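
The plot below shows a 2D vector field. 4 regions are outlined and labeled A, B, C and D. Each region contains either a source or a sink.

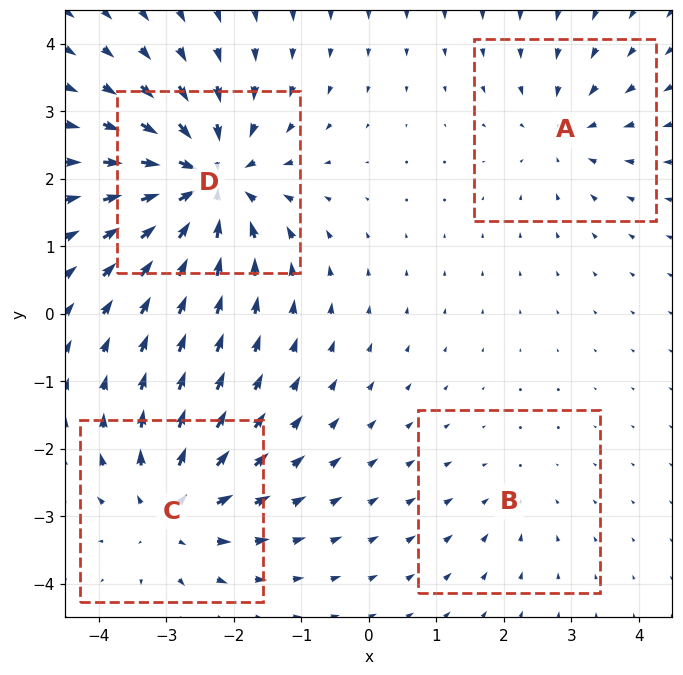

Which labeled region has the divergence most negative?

D

Divergence at each region's feature centre — A: about -4, B: about -2, C: about +5, D: about -8. Region D is most negative.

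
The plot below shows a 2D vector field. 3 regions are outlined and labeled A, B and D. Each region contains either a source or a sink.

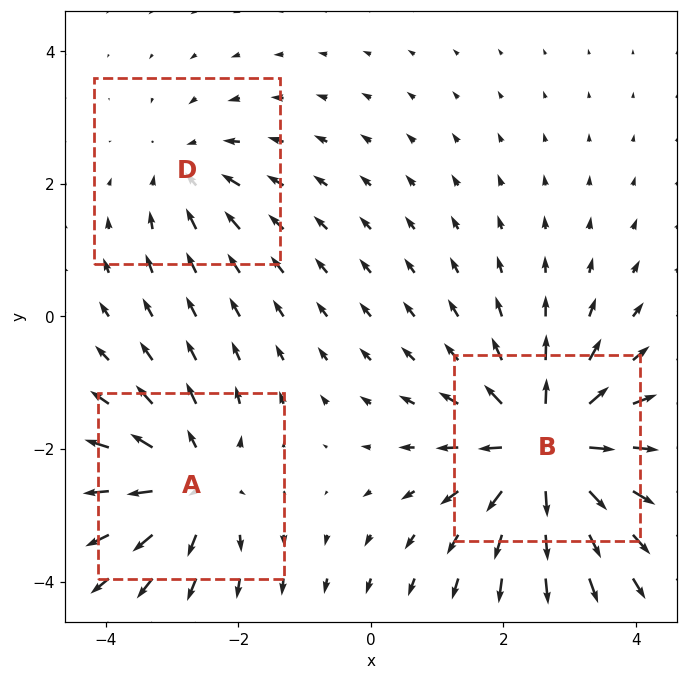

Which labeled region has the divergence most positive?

B

Divergence at each region's feature centre — A: about +3, B: about +5, D: about -2. Region B is most positive.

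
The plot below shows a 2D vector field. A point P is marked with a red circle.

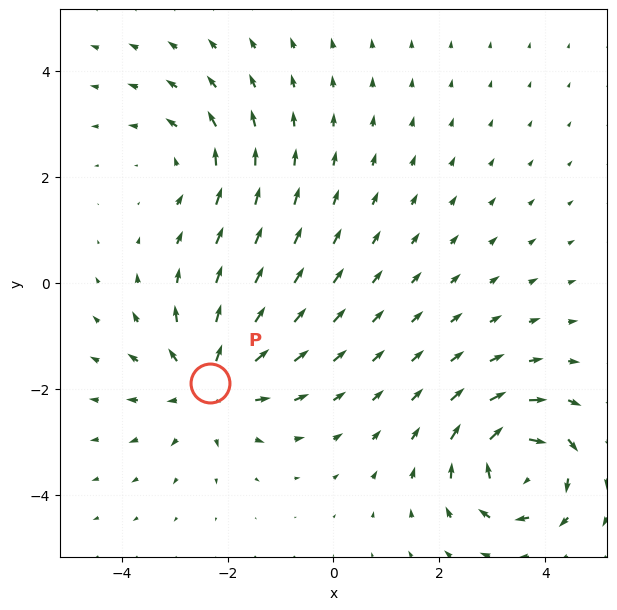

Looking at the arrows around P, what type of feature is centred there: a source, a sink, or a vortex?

At P (-2.3, -1.9) the arrows spread outward. Divergence about +5, curl ≈0 — positive divergence with near-zero curl is a source.

source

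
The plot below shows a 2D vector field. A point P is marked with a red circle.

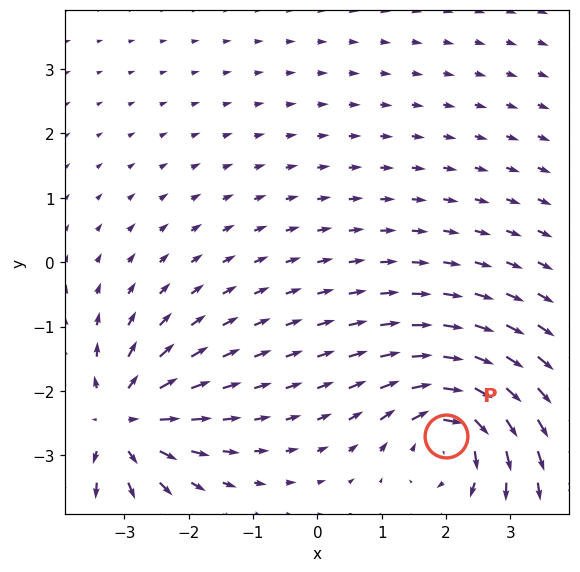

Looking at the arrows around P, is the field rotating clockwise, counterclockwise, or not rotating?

Near P at (2.0, -2.7) the arrows circulate clockwise. The curl (z-component) there is about -6; negative curl means clockwise rotation.

clockwise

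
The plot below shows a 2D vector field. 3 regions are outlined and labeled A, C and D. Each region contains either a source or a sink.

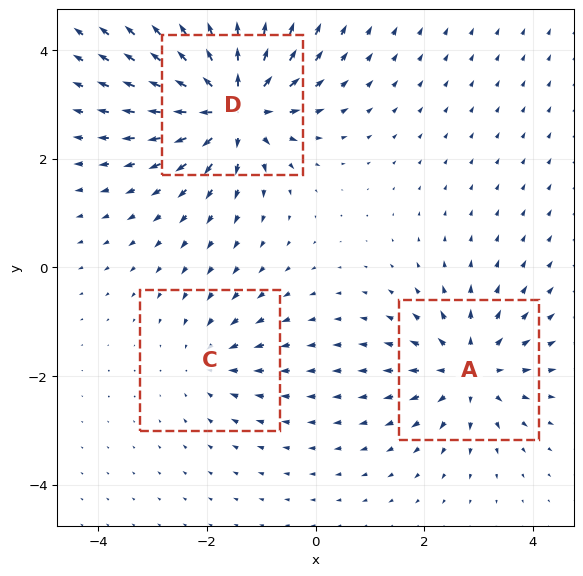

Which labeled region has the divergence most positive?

Divergence at each region's feature centre — A: about +4, C: about -2, D: about +6. Region D is most positive.

D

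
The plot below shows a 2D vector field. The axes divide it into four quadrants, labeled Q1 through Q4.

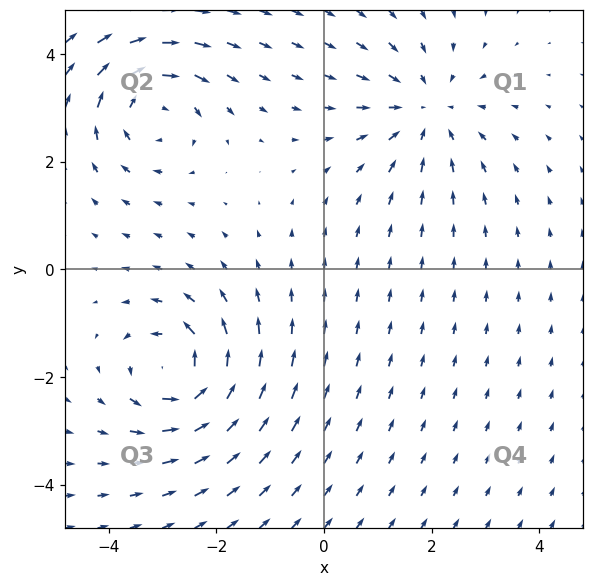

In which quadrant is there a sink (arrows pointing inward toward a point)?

The sink sits at approximately (1.9, 2.9), which lies in quadrant Q1. The divergence there is about -4, negative as expected for a sink.

Q1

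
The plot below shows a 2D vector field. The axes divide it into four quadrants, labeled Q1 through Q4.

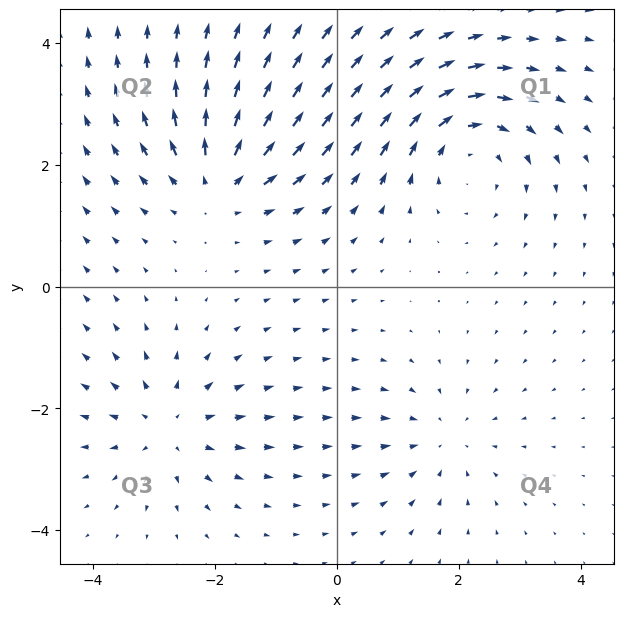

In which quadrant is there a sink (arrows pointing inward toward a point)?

The sink sits at approximately (1.7, -2.5), which lies in quadrant Q4. The divergence there is about -3, negative as expected for a sink.

Q4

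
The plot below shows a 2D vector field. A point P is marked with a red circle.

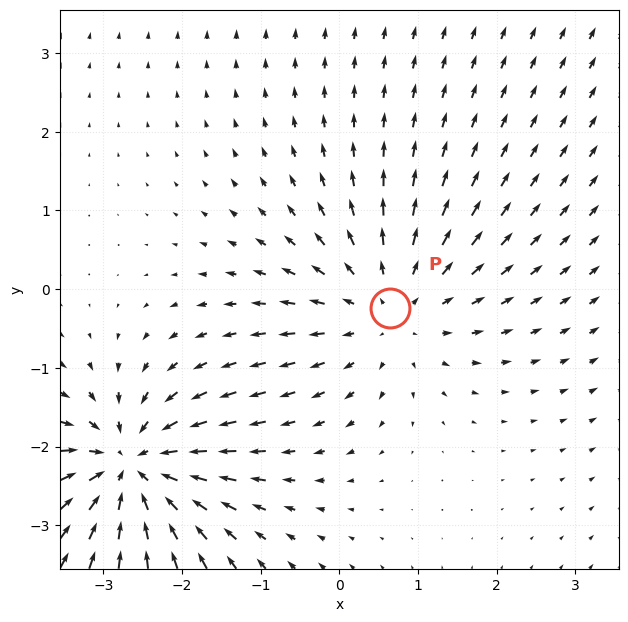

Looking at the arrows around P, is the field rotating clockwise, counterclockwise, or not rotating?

not rotating

Near P at (0.6, -0.2) the arrows show no circulation. The curl there is ≈0.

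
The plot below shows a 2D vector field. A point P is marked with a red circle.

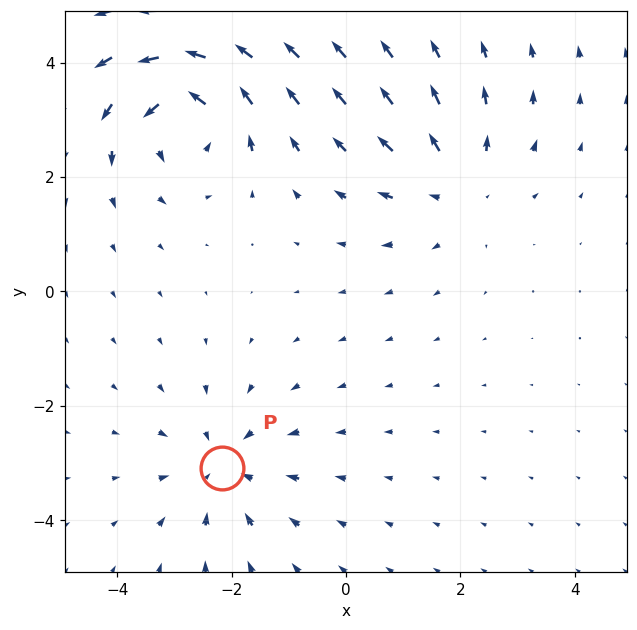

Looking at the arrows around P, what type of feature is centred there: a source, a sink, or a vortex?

At P (-2.2, -3.1) the arrows converge inward. Divergence about -3, curl ≈0 — negative divergence with near-zero curl is a sink.

sink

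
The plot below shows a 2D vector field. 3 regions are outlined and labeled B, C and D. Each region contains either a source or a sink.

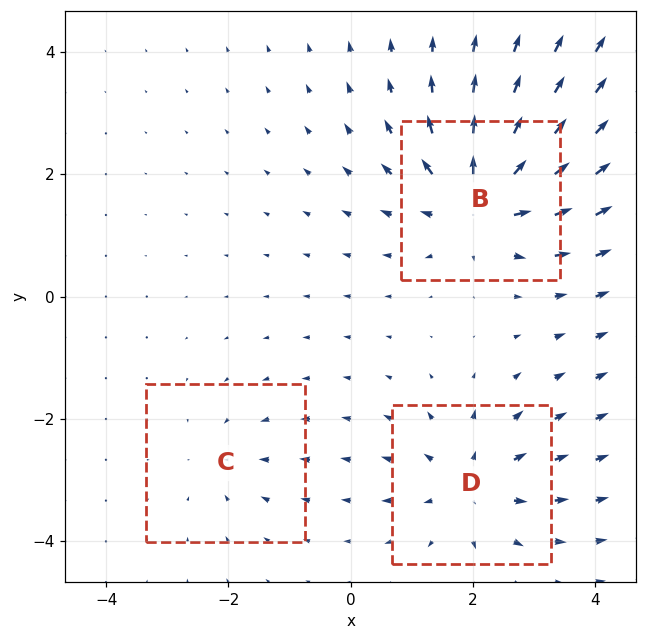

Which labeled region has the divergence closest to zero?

C

Divergence at each region's feature centre — B: about +6, C: about -2, D: about +4. Region C is closest to zero.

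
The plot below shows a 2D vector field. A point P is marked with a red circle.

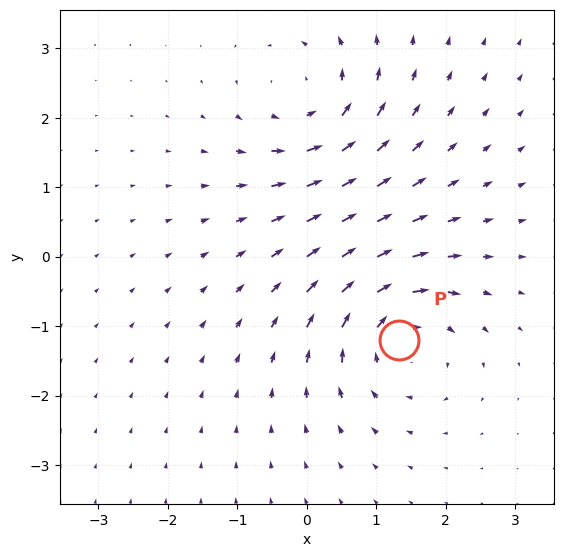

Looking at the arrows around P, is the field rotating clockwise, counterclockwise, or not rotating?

Near P at (1.3, -1.2) the arrows circulate clockwise. The curl (z-component) there is about -4; negative curl means clockwise rotation.

clockwise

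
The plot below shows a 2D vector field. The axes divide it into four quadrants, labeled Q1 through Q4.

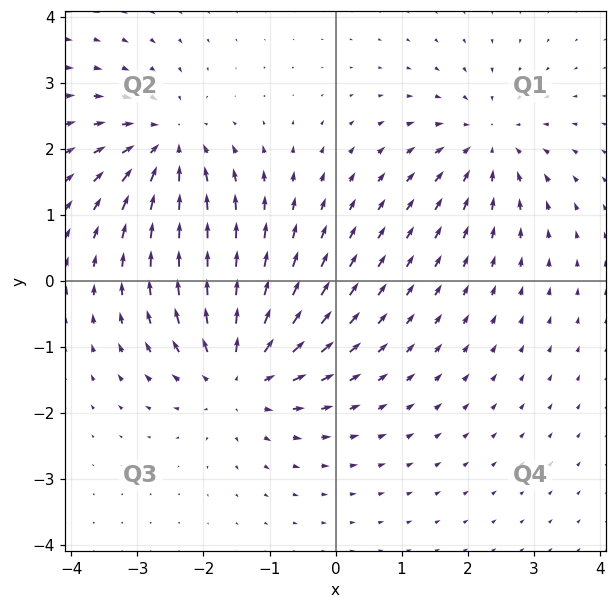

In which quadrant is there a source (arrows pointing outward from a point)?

The source sits at approximately (-1.5, -1.4), which lies in quadrant Q3. The divergence there is about +5, positive as expected for a source.

Q3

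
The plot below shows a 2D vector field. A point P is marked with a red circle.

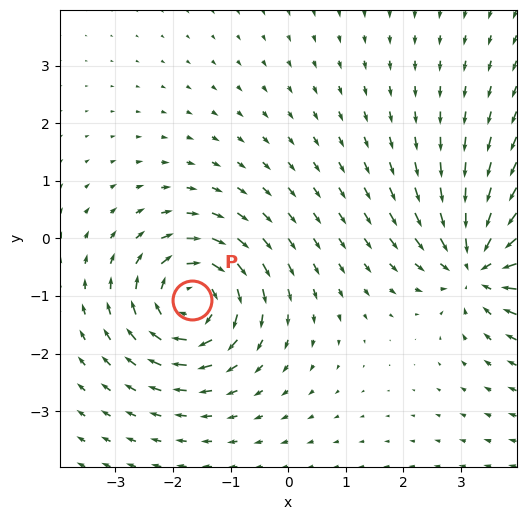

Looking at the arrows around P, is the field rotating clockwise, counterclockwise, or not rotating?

clockwise

Near P at (-1.7, -1.1) the arrows circulate clockwise. The curl (z-component) there is about -5; negative curl means clockwise rotation.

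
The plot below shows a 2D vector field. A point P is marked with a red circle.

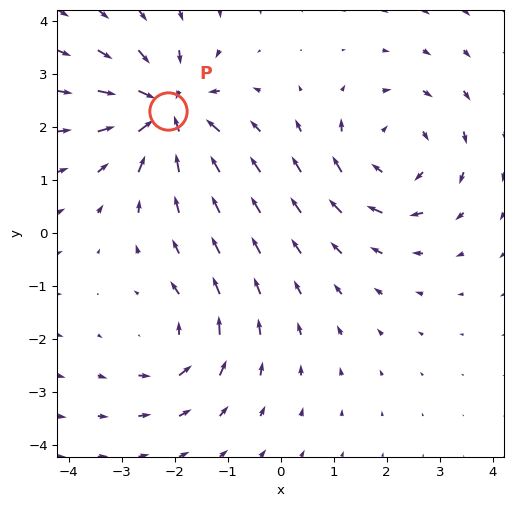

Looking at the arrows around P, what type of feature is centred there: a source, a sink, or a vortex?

sink

At P (-2.1, 2.3) the arrows converge inward. Divergence about -6, curl ≈0 — negative divergence with near-zero curl is a sink.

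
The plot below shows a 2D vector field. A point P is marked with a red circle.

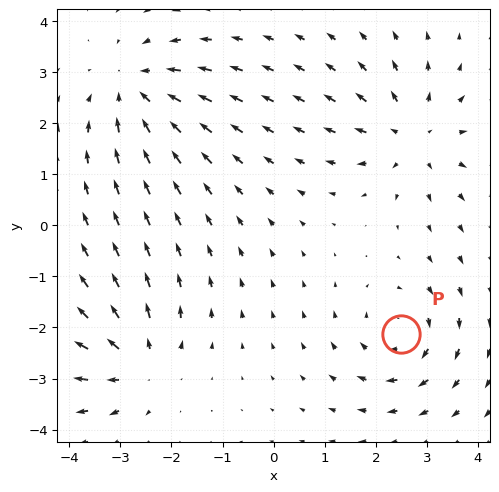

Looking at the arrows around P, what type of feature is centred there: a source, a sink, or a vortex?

At P (2.5, -2.1) the arrows circulate clockwise. Divergence ≈0, curl about -5 — near-zero divergence with nonzero curl is a vortex.

vortex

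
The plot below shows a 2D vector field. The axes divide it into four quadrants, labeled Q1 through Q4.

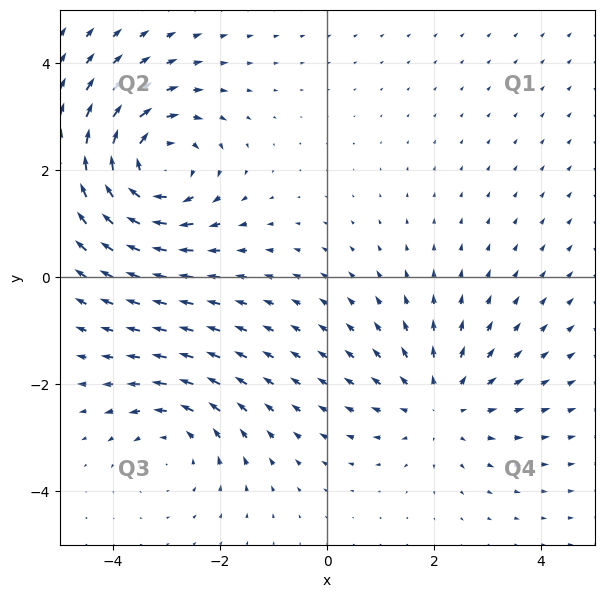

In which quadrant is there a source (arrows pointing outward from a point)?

The source sits at approximately (2.1, -2.4), which lies in quadrant Q4. The divergence there is about +3, positive as expected for a source.

Q4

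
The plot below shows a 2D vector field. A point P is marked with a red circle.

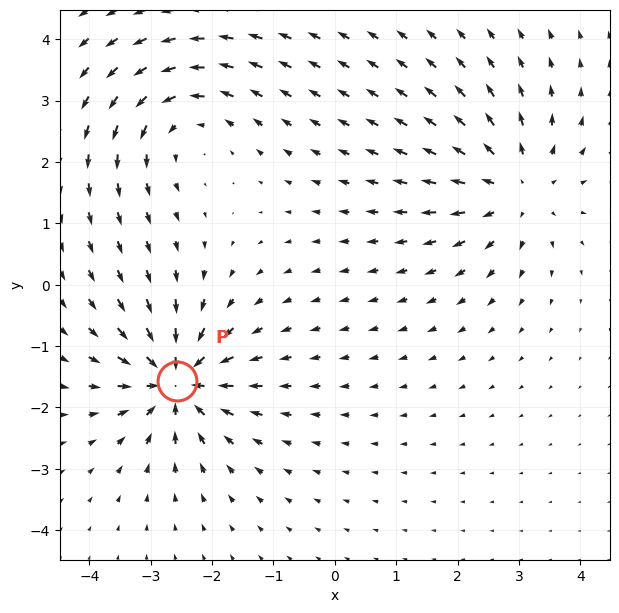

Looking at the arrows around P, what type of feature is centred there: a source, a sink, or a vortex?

At P (-2.6, -1.6) the arrows converge inward. Divergence about -7, curl ≈0 — negative divergence with near-zero curl is a sink.

sink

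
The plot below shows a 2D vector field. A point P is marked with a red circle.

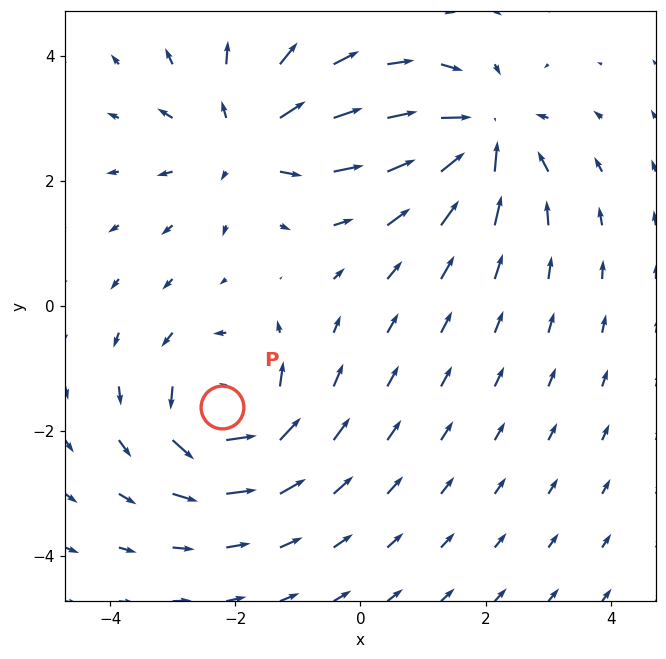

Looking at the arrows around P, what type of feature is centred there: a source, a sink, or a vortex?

vortex

At P (-2.2, -1.6) the arrows circulate counterclockwise. Divergence ≈0, curl about +7 — near-zero divergence with nonzero curl is a vortex.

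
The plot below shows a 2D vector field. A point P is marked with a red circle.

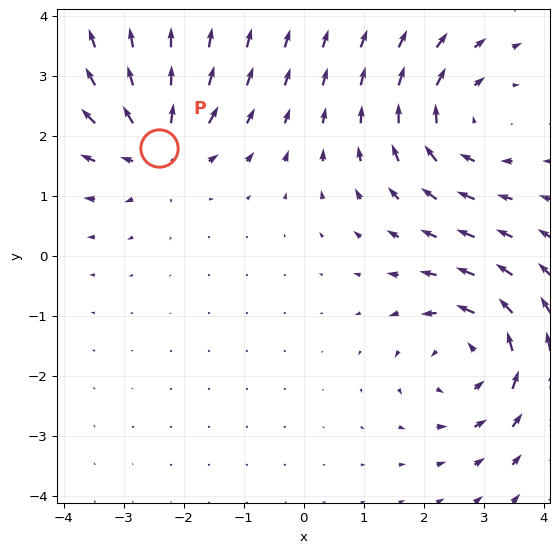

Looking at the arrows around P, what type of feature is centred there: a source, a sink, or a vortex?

At P (-2.4, 1.8) the arrows spread outward. Divergence about +3, curl ≈0 — positive divergence with near-zero curl is a source.

source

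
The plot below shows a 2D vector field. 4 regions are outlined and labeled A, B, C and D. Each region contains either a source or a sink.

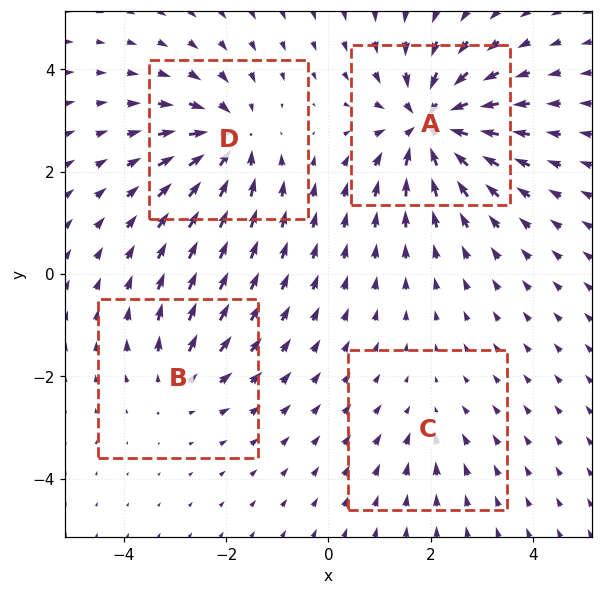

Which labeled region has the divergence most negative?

A

Divergence at each region's feature centre — A: about -8, B: about +4, C: about -2, D: about -6. Region A is most negative.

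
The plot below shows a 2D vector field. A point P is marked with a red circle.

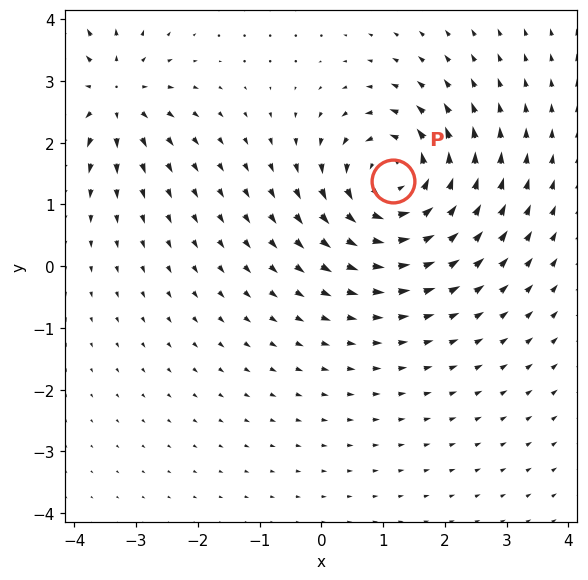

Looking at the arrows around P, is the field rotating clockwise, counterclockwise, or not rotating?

Near P at (1.2, 1.4) the arrows circulate counterclockwise. The curl (z-component) there is about +5; positive curl means counterclockwise rotation.

counterclockwise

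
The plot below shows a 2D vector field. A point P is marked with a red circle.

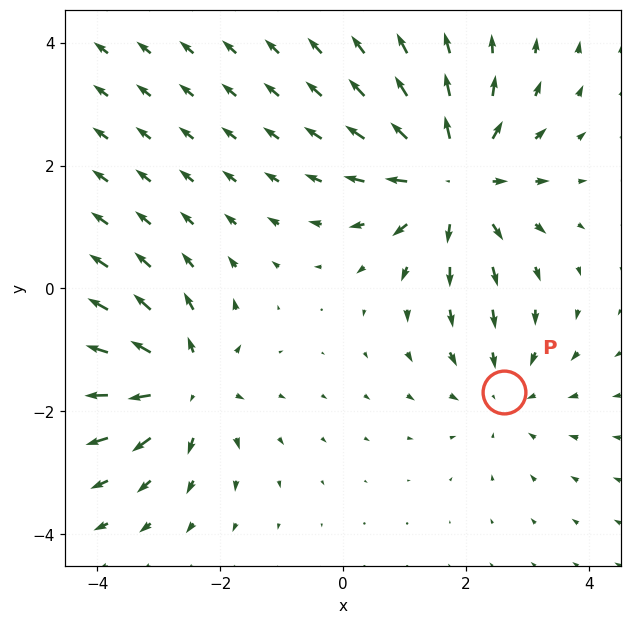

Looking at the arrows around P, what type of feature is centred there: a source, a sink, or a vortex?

At P (2.6, -1.7) the arrows converge inward. Divergence about -2, curl ≈0 — negative divergence with near-zero curl is a sink.

sink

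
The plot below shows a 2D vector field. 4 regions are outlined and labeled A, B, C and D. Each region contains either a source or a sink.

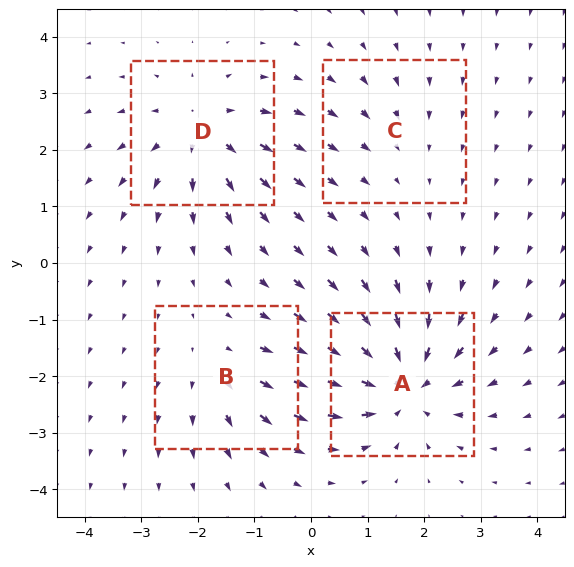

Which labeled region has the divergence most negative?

Divergence at each region's feature centre — A: about -7, B: about +3, C: about -2, D: about +5. Region A is most negative.

A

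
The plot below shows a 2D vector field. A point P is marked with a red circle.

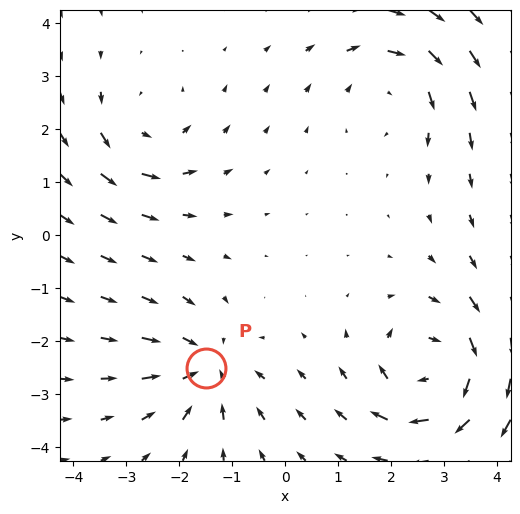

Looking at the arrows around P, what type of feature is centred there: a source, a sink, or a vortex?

At P (-1.5, -2.5) the arrows converge inward. Divergence about -4, curl ≈0 — negative divergence with near-zero curl is a sink.

sink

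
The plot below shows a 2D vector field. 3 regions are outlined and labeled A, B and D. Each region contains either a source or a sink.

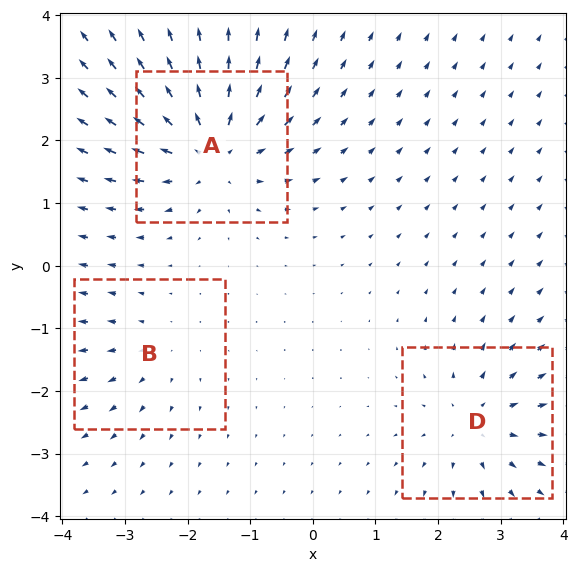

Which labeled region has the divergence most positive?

A

Divergence at each region's feature centre — A: about +5, B: about +2, D: about +3. Region A is most positive.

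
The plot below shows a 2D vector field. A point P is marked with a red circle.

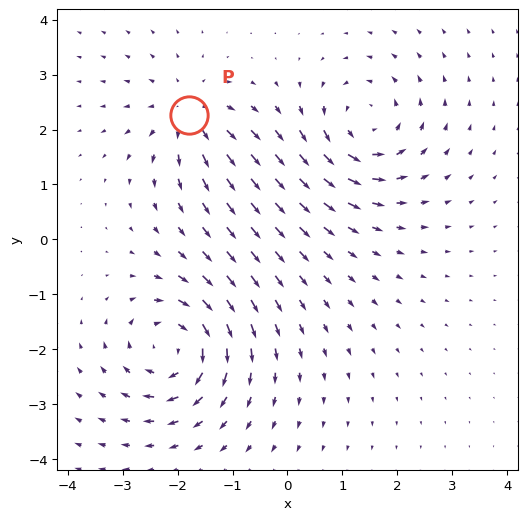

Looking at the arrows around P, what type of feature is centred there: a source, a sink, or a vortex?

At P (-1.8, 2.3) the arrows spread outward. Divergence about +4, curl ≈0 — positive divergence with near-zero curl is a source.

source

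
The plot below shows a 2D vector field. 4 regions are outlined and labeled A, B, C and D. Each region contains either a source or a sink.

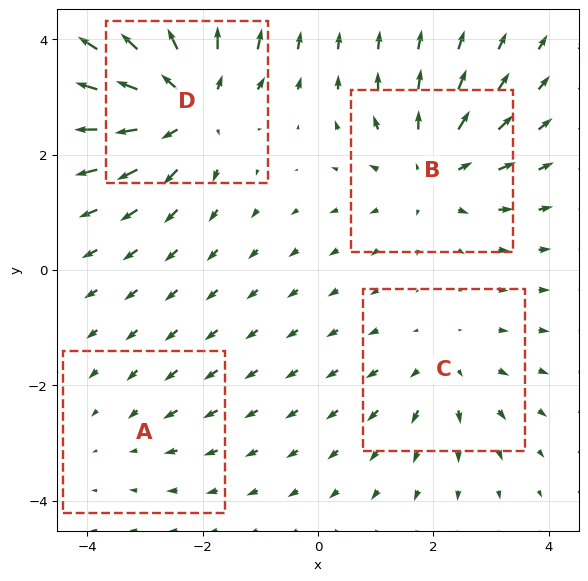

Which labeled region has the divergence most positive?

Divergence at each region's feature centre — A: about -2, B: about +5, C: about +3, D: about +7. Region D is most positive.

D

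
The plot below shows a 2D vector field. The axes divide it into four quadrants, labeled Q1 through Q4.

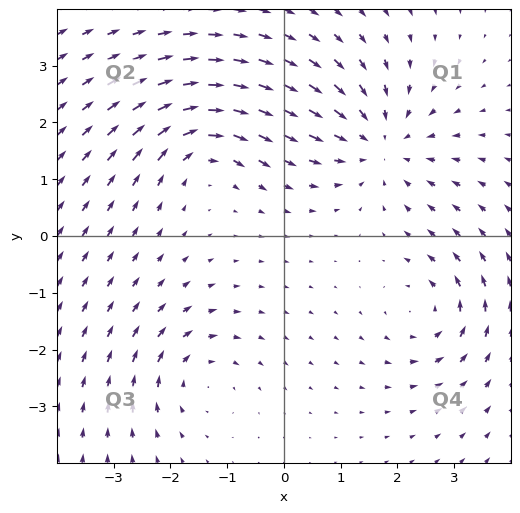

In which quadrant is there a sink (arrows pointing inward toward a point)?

The sink sits at approximately (1.7, 1.6), which lies in quadrant Q1. The divergence there is about -4, negative as expected for a sink.

Q1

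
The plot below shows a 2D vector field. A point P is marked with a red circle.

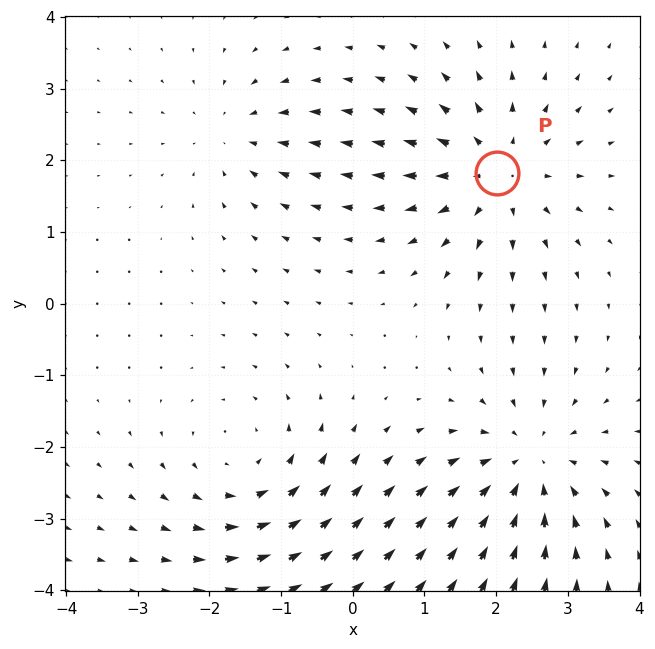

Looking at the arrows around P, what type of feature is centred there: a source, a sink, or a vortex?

At P (2.0, 1.8) the arrows spread outward. Divergence about +5, curl ≈0 — positive divergence with near-zero curl is a source.

source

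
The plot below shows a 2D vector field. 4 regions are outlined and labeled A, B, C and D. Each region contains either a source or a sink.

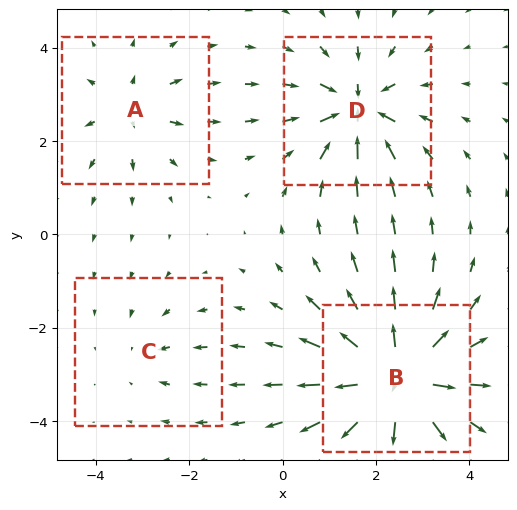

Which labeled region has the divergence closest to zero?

Divergence at each region's feature centre — A: about +4, B: about +9, C: about -2, D: about -6. Region C is closest to zero.

C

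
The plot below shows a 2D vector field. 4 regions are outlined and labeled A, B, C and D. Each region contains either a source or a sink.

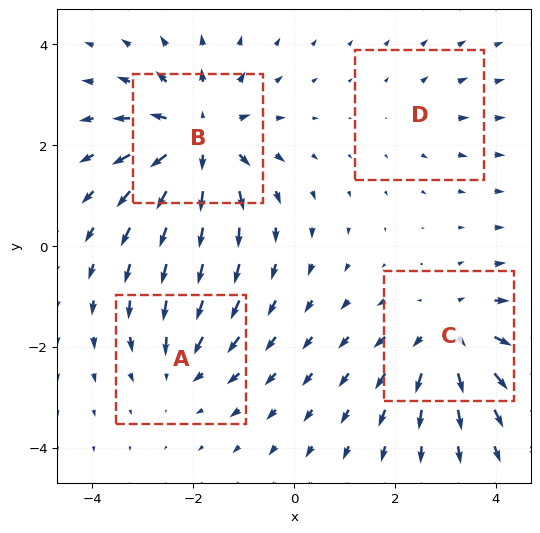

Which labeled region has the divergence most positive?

Divergence at each region's feature centre — A: about -3, B: about +6, C: about +5, D: about +2. Region B is most positive.

B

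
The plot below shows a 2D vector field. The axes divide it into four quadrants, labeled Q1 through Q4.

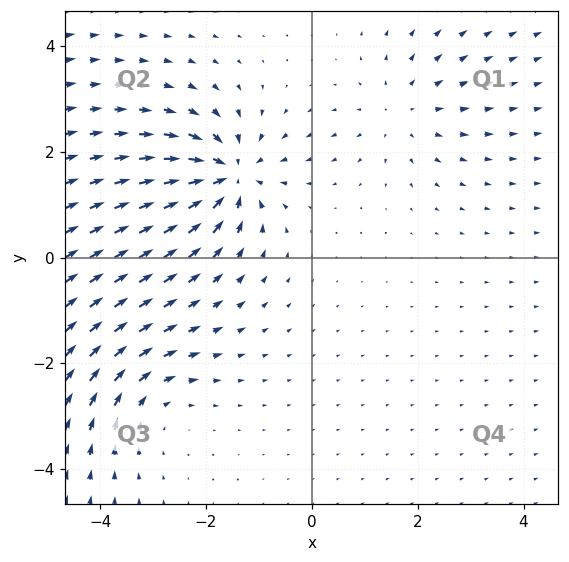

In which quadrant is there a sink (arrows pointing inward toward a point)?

Q2

The sink sits at approximately (-1.6, 1.5), which lies in quadrant Q2. The divergence there is about -5, negative as expected for a sink.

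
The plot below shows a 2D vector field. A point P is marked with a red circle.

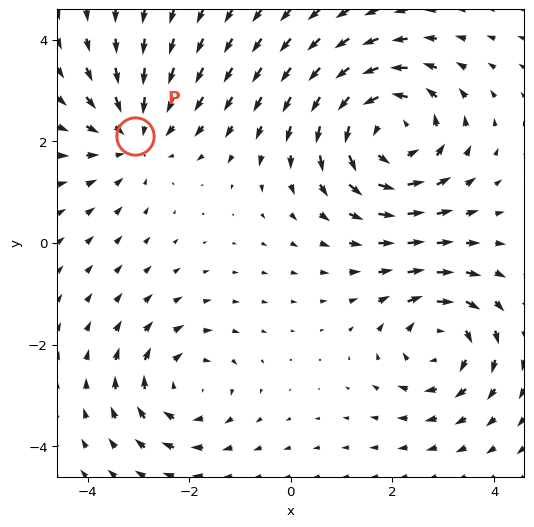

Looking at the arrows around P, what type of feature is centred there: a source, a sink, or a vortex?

At P (-3.1, 2.1) the arrows converge inward. Divergence about -3, curl ≈0 — negative divergence with near-zero curl is a sink.

sink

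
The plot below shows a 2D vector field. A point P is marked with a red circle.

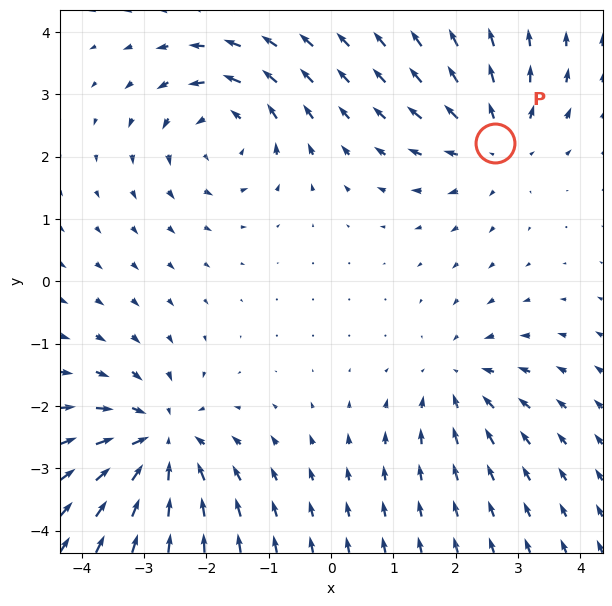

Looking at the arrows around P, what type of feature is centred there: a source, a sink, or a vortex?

source

At P (2.6, 2.2) the arrows spread outward. Divergence about +3, curl ≈0 — positive divergence with near-zero curl is a source.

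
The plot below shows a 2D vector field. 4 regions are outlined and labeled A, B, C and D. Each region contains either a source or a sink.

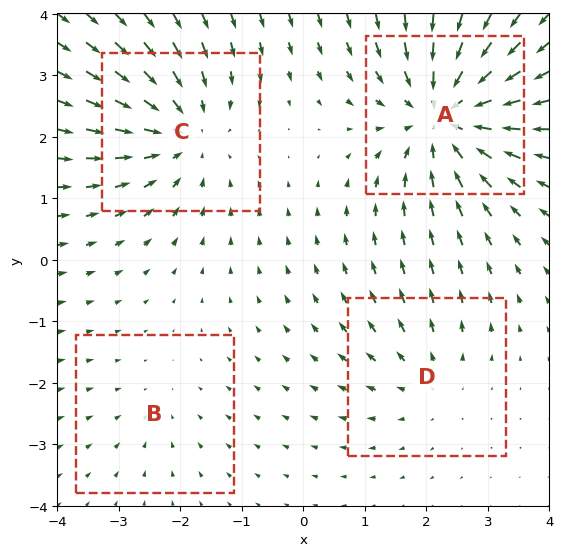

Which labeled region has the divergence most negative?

A

Divergence at each region's feature centre — A: about -7, B: about -2, C: about -5, D: about +3. Region A is most negative.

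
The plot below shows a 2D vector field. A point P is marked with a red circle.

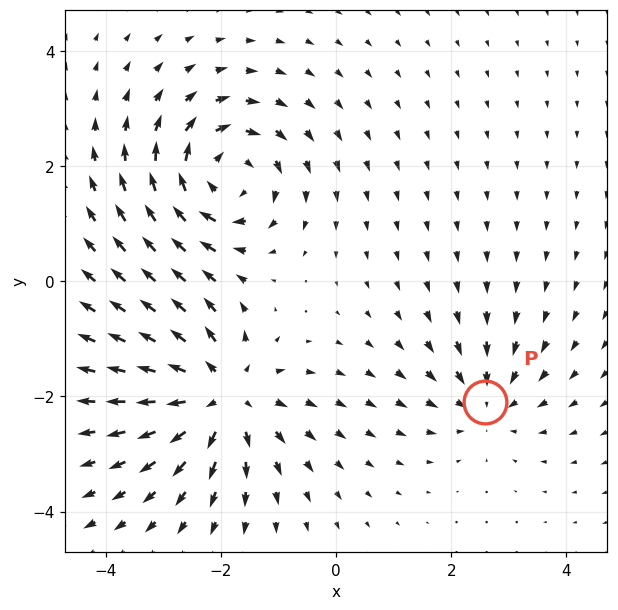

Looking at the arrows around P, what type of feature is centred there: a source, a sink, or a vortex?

sink

At P (2.6, -2.1) the arrows converge inward. Divergence about -3, curl ≈0 — negative divergence with near-zero curl is a sink.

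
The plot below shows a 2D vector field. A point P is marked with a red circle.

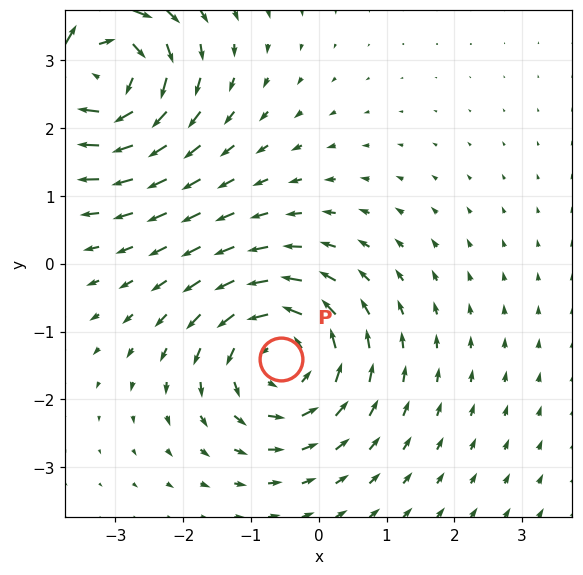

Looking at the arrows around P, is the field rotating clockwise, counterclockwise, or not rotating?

counterclockwise

Near P at (-0.6, -1.4) the arrows circulate counterclockwise. The curl (z-component) there is about +5; positive curl means counterclockwise rotation.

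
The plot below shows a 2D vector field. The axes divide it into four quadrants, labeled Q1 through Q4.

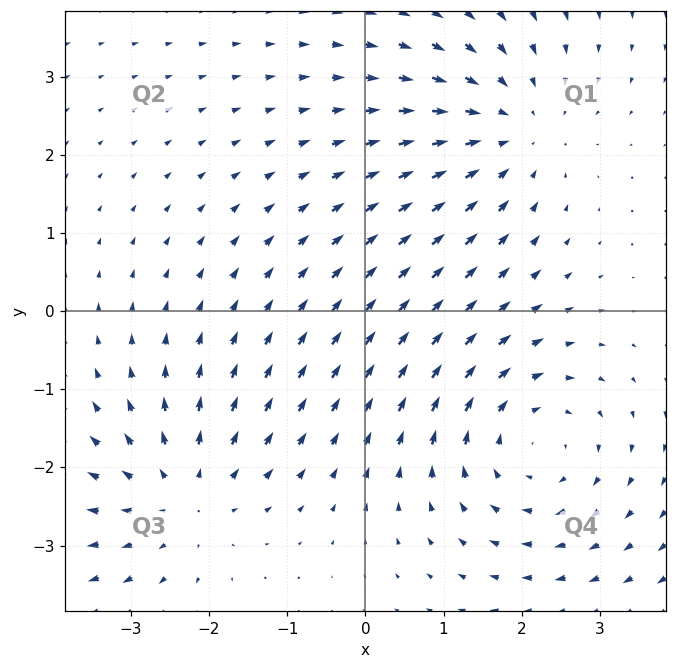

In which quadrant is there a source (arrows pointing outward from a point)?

The source sits at approximately (-2.3, -2.4), which lies in quadrant Q3. The divergence there is about +3, positive as expected for a source.

Q3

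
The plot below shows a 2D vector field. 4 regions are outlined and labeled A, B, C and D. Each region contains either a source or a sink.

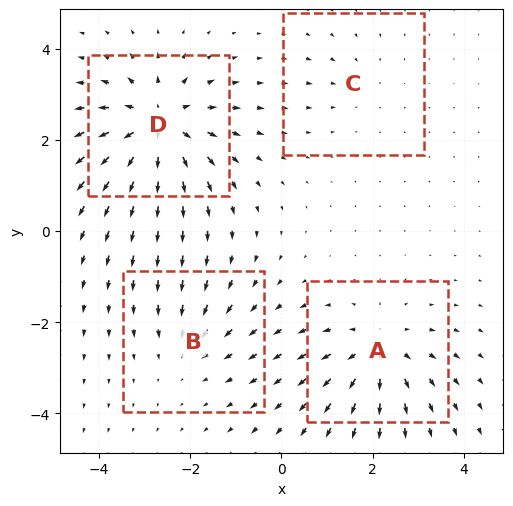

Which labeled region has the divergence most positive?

D

Divergence at each region's feature centre — A: about +5, B: about -3, C: about -2, D: about +7. Region D is most positive.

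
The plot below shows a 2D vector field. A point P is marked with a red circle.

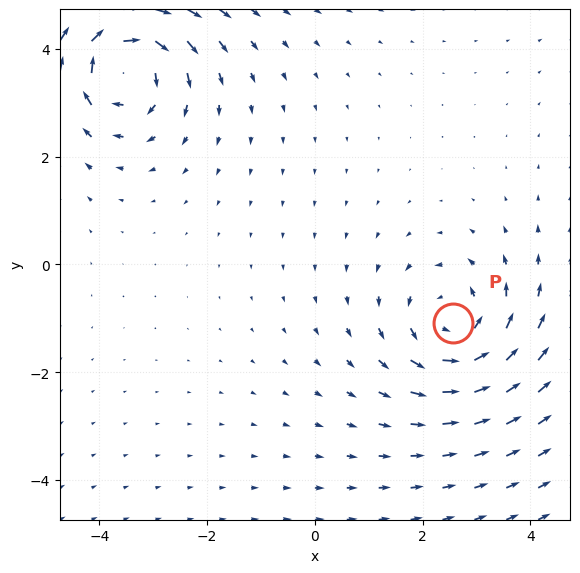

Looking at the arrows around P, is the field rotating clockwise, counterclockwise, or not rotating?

counterclockwise

Near P at (2.6, -1.1) the arrows circulate counterclockwise. The curl (z-component) there is about +3; positive curl means counterclockwise rotation.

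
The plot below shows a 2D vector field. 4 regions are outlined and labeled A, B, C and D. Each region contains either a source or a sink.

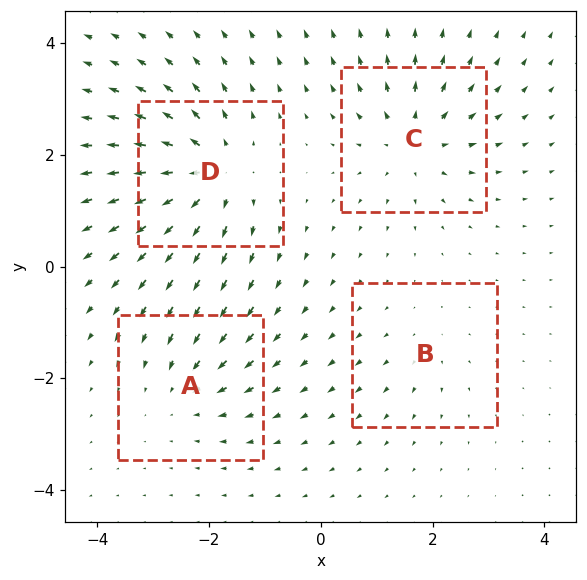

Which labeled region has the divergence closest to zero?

B

Divergence at each region's feature centre — A: about -4, B: about +2, C: about +5, D: about +7. Region B is closest to zero.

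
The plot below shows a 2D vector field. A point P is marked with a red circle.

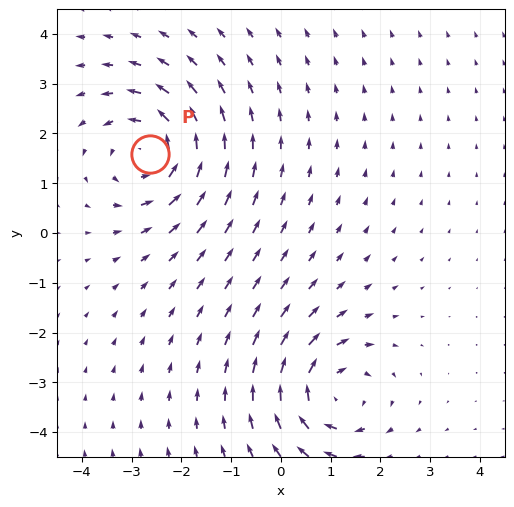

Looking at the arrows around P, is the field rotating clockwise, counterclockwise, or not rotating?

counterclockwise

Near P at (-2.6, 1.6) the arrows circulate counterclockwise. The curl (z-component) there is about +4; positive curl means counterclockwise rotation.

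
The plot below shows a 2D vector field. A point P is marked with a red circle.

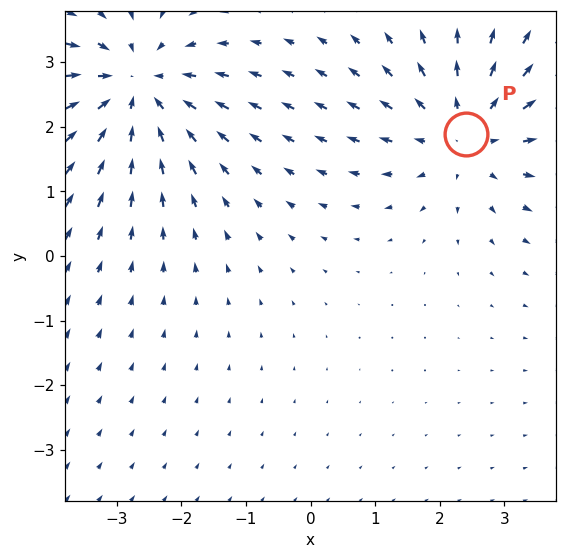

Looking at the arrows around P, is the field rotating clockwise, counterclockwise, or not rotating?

not rotating

Near P at (2.4, 1.9) the arrows show no circulation. The curl there is ≈0.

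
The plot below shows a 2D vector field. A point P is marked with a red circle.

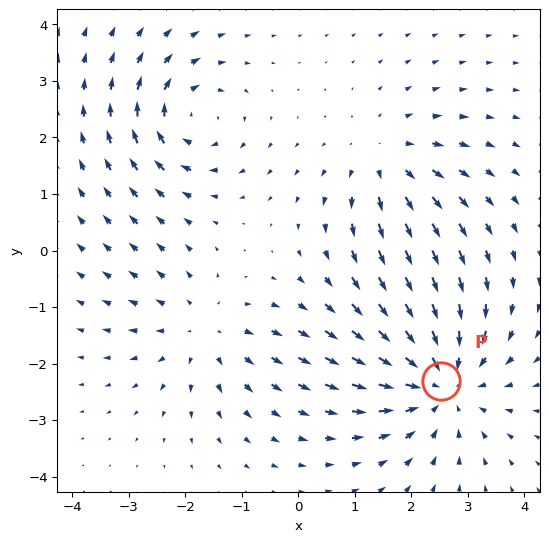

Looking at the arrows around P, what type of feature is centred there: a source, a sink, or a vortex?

At P (2.5, -2.3) the arrows converge inward. Divergence about -4, curl ≈0 — negative divergence with near-zero curl is a sink.

sink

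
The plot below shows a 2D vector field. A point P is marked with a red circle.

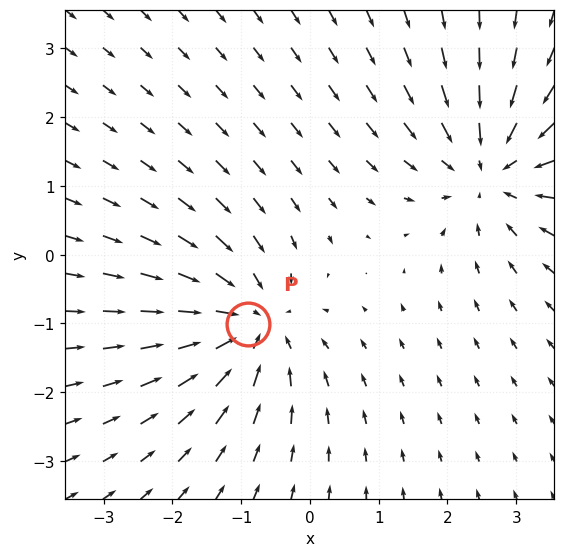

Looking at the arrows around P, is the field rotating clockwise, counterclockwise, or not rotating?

Near P at (-0.9, -1.0) the arrows show no circulation. The curl there is ≈0.

not rotating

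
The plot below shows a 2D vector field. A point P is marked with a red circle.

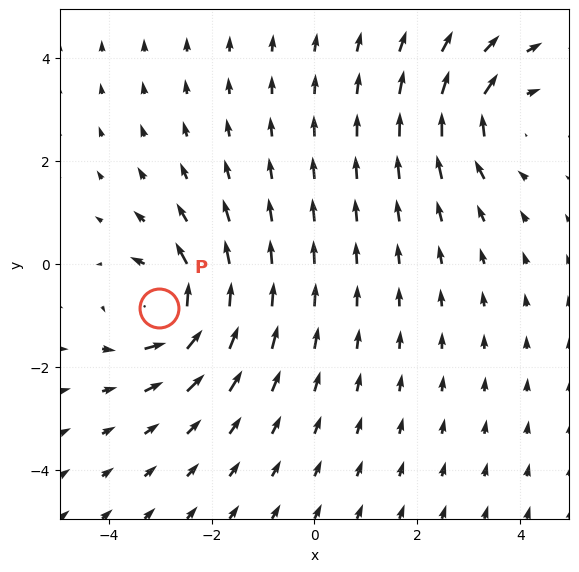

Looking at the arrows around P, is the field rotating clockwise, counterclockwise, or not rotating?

Near P at (-3.0, -0.9) the arrows circulate counterclockwise. The curl (z-component) there is about +5; positive curl means counterclockwise rotation.

counterclockwise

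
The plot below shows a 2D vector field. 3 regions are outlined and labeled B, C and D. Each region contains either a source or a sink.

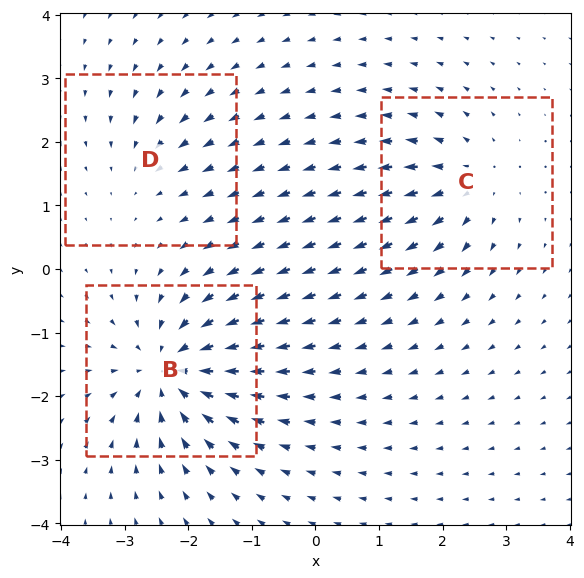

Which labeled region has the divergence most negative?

B

Divergence at each region's feature centre — B: about -6, C: about +4, D: about -2. Region B is most negative.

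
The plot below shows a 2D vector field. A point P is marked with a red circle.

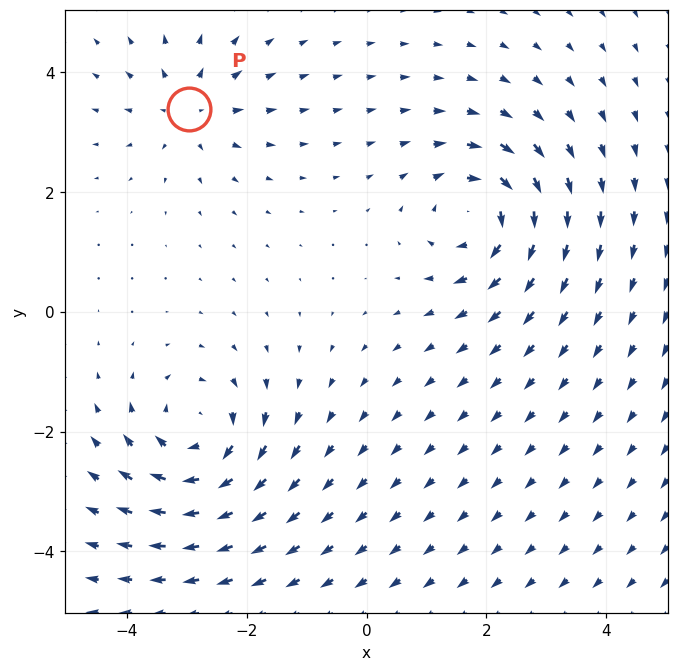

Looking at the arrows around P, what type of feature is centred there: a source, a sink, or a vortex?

source

At P (-3.0, 3.4) the arrows spread outward. Divergence about +4, curl ≈0 — positive divergence with near-zero curl is a source.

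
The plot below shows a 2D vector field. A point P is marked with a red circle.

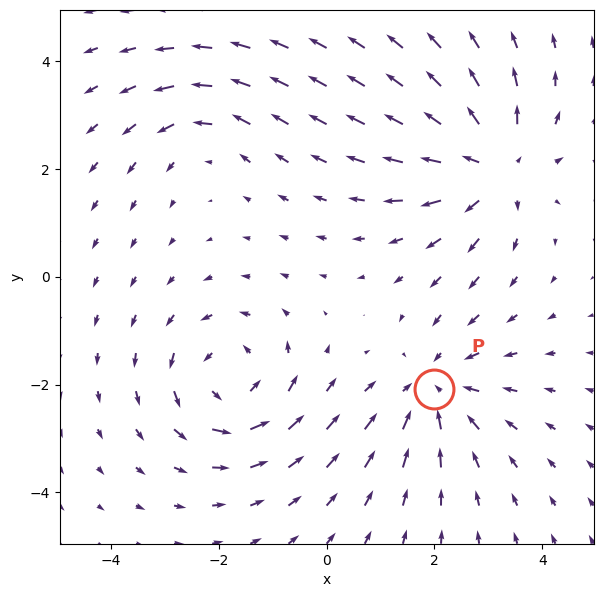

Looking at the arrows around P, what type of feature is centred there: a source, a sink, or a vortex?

sink

At P (2.0, -2.1) the arrows converge inward. Divergence about -4, curl ≈0 — negative divergence with near-zero curl is a sink.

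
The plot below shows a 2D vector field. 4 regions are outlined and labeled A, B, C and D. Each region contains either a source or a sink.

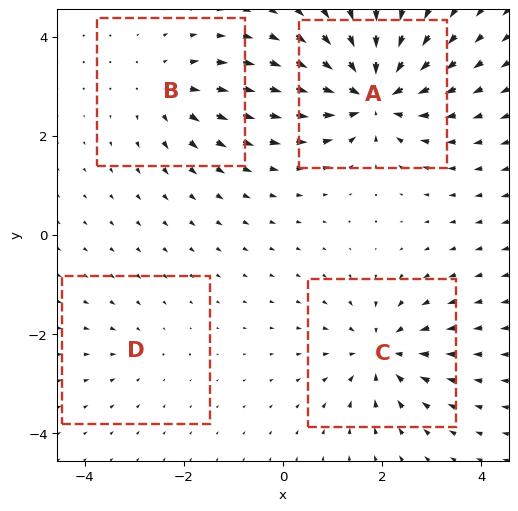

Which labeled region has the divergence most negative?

Divergence at each region's feature centre — A: about -8, B: about +4, C: about -5, D: about -2. Region A is most negative.

A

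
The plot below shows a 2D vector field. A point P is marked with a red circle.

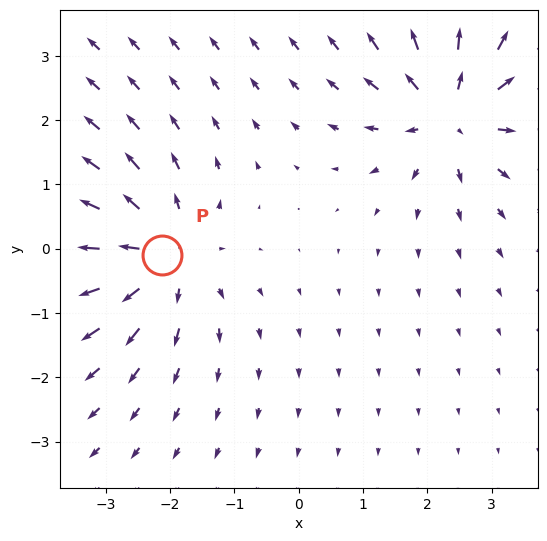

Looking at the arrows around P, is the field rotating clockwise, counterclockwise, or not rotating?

Near P at (-2.1, -0.1) the arrows show no circulation. The curl there is ≈0.

not rotating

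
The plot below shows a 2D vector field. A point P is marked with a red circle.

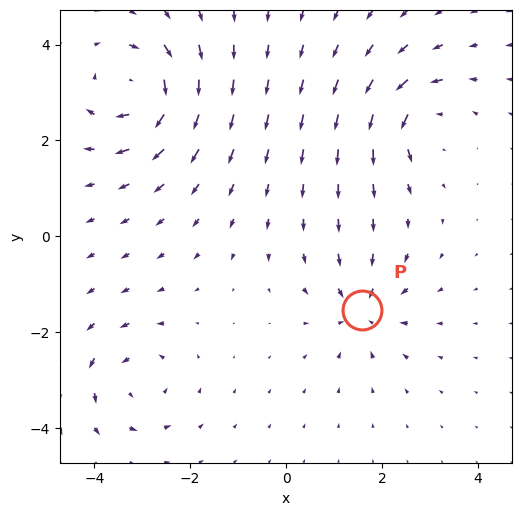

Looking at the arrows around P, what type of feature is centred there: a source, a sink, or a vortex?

At P (1.6, -1.5) the arrows converge inward. Divergence about -5, curl ≈0 — negative divergence with near-zero curl is a sink.

sink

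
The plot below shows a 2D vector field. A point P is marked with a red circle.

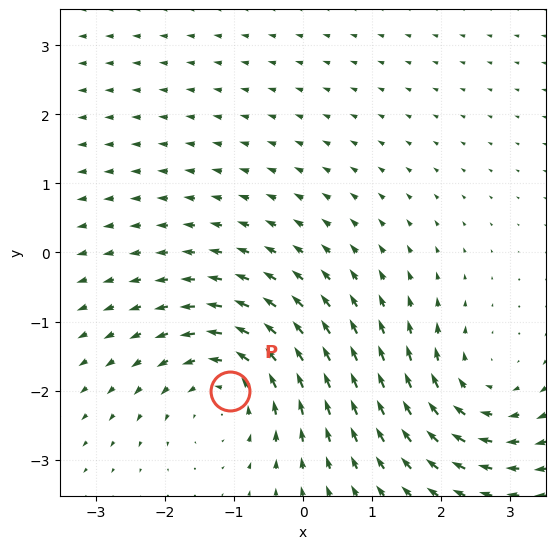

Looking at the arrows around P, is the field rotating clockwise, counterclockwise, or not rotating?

counterclockwise

Near P at (-1.1, -2.0) the arrows circulate counterclockwise. The curl (z-component) there is about +3; positive curl means counterclockwise rotation.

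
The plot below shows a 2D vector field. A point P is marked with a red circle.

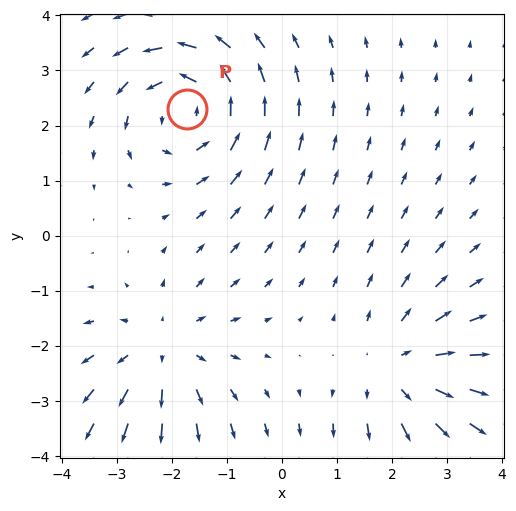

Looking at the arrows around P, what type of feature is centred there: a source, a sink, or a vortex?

At P (-1.7, 2.3) the arrows circulate counterclockwise. Divergence ≈0, curl about +5 — near-zero divergence with nonzero curl is a vortex.

vortex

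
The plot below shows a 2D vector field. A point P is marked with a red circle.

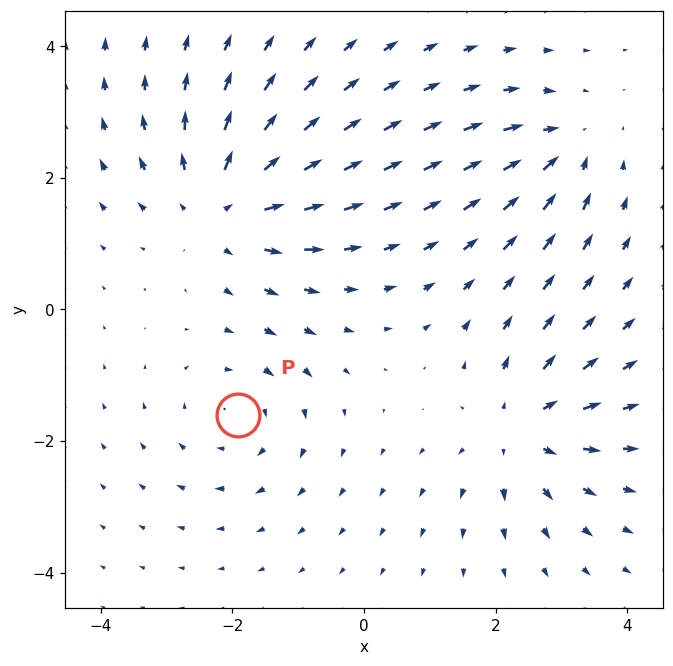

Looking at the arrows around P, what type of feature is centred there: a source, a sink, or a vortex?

At P (-1.9, -1.6) the arrows circulate clockwise. Divergence ≈0, curl about -3 — near-zero divergence with nonzero curl is a vortex.

vortex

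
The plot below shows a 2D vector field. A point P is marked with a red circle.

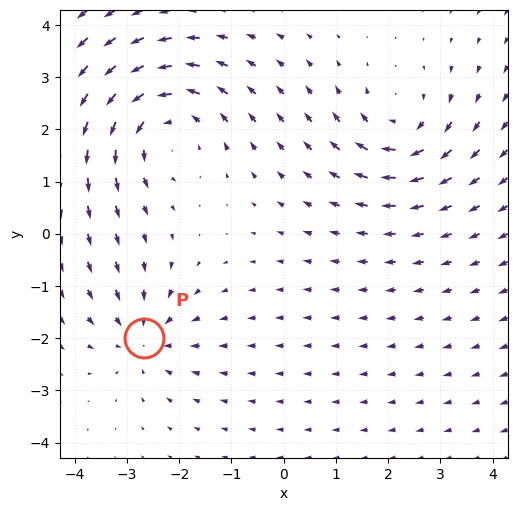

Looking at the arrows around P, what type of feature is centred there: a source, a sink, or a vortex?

At P (-2.7, -2.0) the arrows converge inward. Divergence about -3, curl ≈0 — negative divergence with near-zero curl is a sink.

sink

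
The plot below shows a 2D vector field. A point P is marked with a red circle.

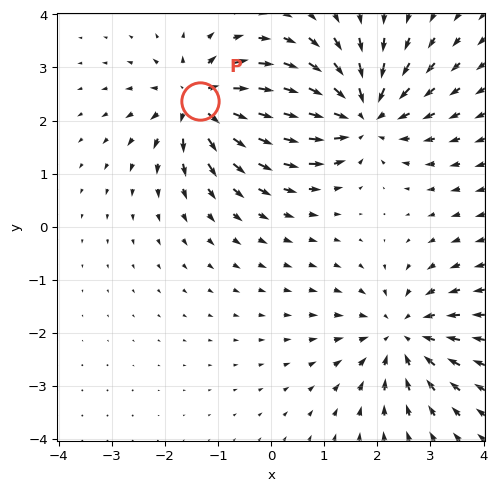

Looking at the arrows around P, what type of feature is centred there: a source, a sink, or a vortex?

At P (-1.3, 2.4) the arrows spread outward. Divergence about +6, curl ≈0 — positive divergence with near-zero curl is a source.

source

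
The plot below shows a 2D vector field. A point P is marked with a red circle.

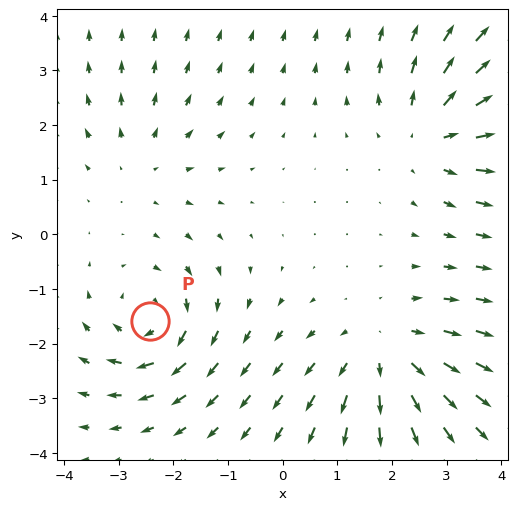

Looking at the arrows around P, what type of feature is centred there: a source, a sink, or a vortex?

At P (-2.4, -1.6) the arrows circulate clockwise. Divergence ≈0, curl about -5 — near-zero divergence with nonzero curl is a vortex.

vortex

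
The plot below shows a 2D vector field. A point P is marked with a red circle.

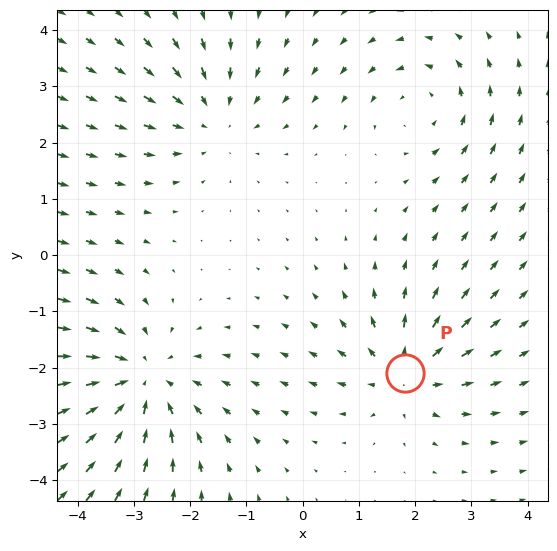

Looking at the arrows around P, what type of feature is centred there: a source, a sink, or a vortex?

At P (1.8, -2.1) the arrows spread outward. Divergence about +4, curl ≈0 — positive divergence with near-zero curl is a source.

source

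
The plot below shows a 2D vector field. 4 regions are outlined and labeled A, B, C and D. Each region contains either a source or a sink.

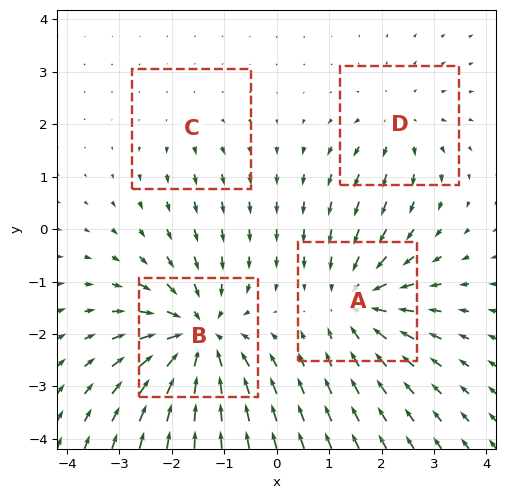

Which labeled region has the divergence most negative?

Divergence at each region's feature centre — A: about -5, B: about -7, C: about +2, D: about +3. Region B is most negative.

B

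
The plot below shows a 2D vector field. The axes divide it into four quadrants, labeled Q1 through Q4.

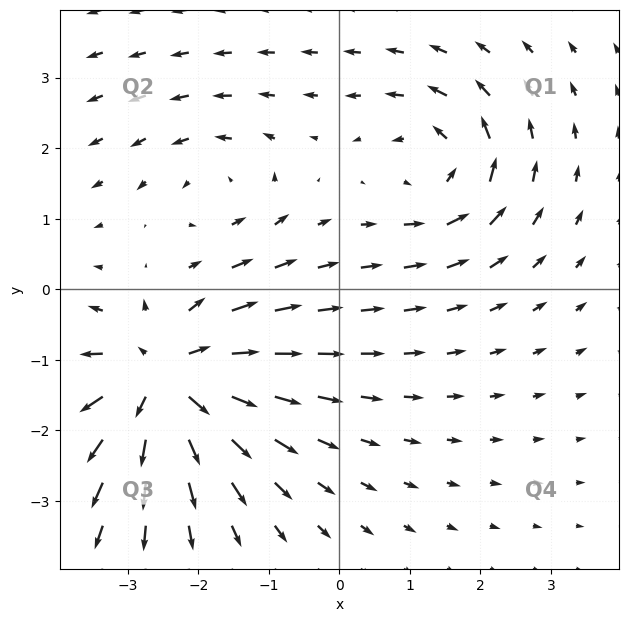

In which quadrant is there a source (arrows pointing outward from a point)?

Q3

The source sits at approximately (-2.5, -1.3), which lies in quadrant Q3. The divergence there is about +6, positive as expected for a source.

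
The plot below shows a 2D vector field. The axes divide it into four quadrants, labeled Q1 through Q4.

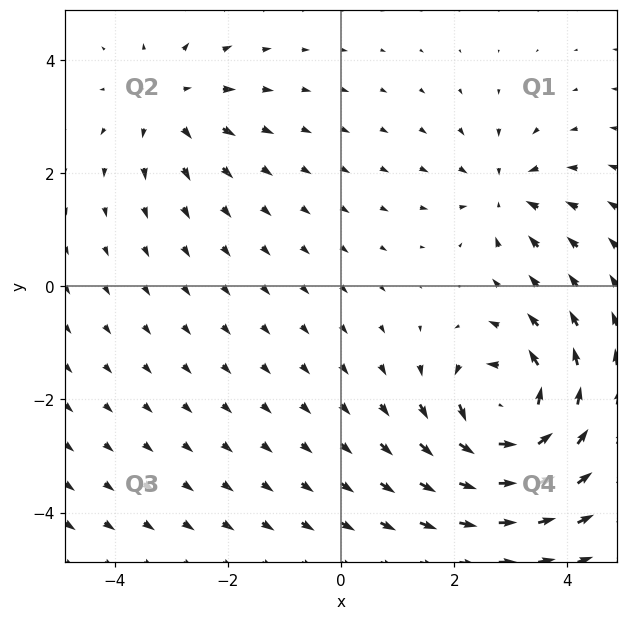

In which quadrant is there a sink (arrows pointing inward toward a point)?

Q1

The sink sits at approximately (2.9, 1.6), which lies in quadrant Q1. The divergence there is about -3, negative as expected for a sink.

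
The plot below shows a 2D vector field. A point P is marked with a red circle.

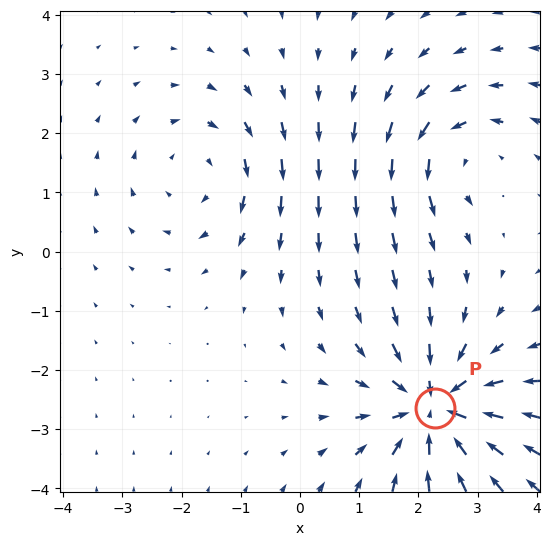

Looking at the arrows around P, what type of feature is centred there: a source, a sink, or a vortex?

sink

At P (2.3, -2.6) the arrows converge inward. Divergence about -5, curl ≈0 — negative divergence with near-zero curl is a sink.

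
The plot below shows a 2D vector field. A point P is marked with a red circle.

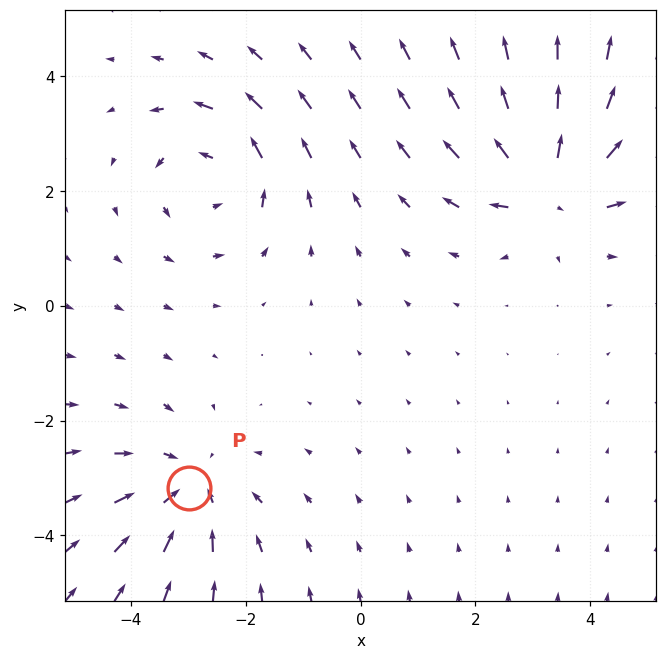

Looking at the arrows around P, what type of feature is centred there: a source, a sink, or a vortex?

At P (-3.0, -3.2) the arrows converge inward. Divergence about -3, curl ≈0 — negative divergence with near-zero curl is a sink.

sink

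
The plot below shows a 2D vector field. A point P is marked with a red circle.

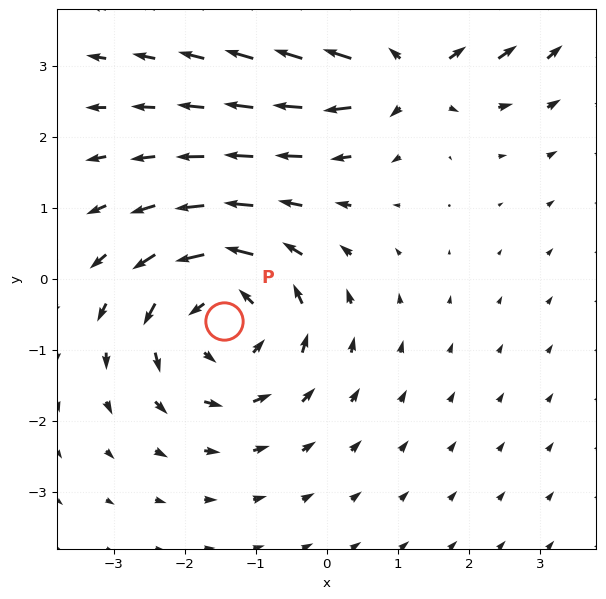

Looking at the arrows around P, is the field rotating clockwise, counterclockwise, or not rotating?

counterclockwise

Near P at (-1.4, -0.6) the arrows circulate counterclockwise. The curl (z-component) there is about +5; positive curl means counterclockwise rotation.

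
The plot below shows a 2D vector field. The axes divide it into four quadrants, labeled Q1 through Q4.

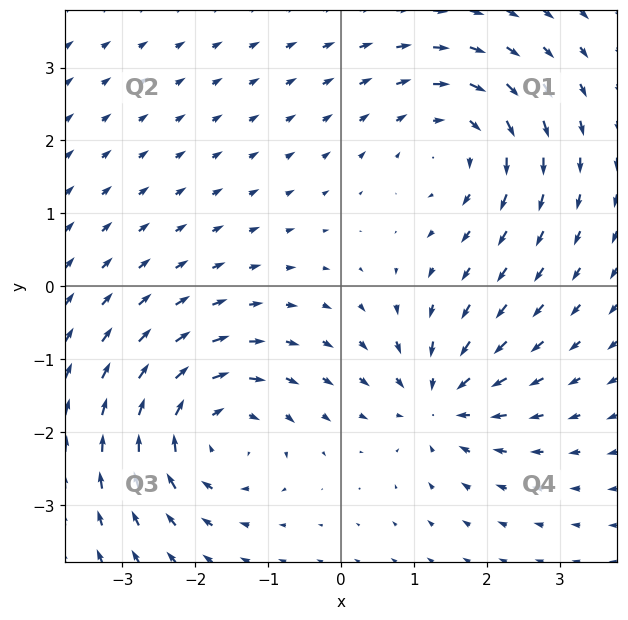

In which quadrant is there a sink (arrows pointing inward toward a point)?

Q4

The sink sits at approximately (1.4, -1.6), which lies in quadrant Q4. The divergence there is about -5, negative as expected for a sink.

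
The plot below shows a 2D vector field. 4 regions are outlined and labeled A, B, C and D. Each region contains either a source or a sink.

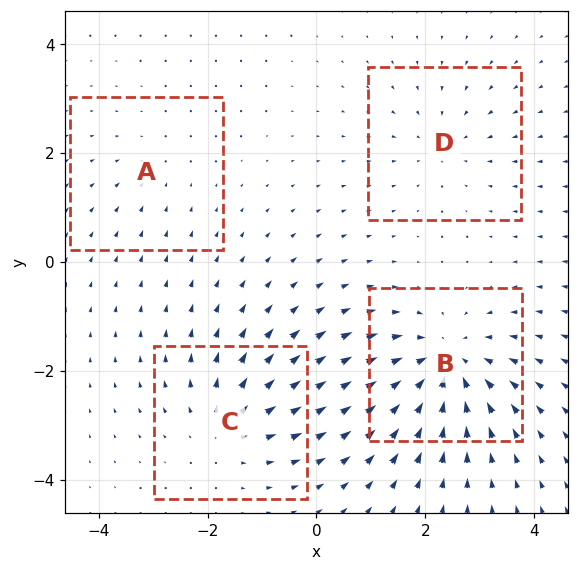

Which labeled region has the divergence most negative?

Divergence at each region's feature centre — A: about -2, B: about -6, C: about +4, D: about -3. Region B is most negative.

B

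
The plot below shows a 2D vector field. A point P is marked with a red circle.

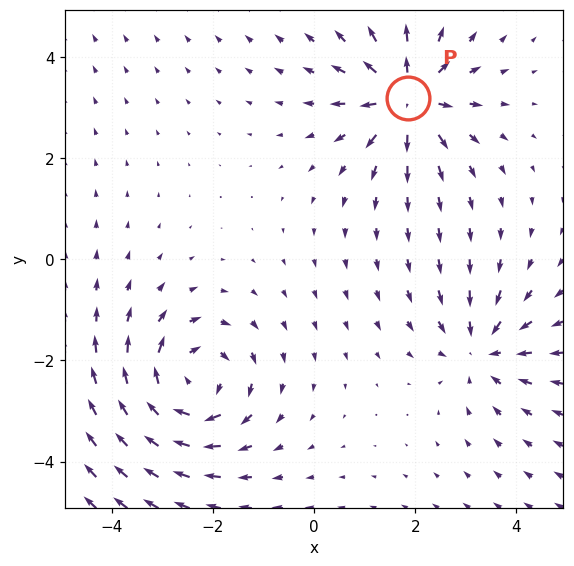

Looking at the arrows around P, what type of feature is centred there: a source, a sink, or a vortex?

At P (1.8, 3.2) the arrows spread outward. Divergence about +5, curl ≈0 — positive divergence with near-zero curl is a source.

source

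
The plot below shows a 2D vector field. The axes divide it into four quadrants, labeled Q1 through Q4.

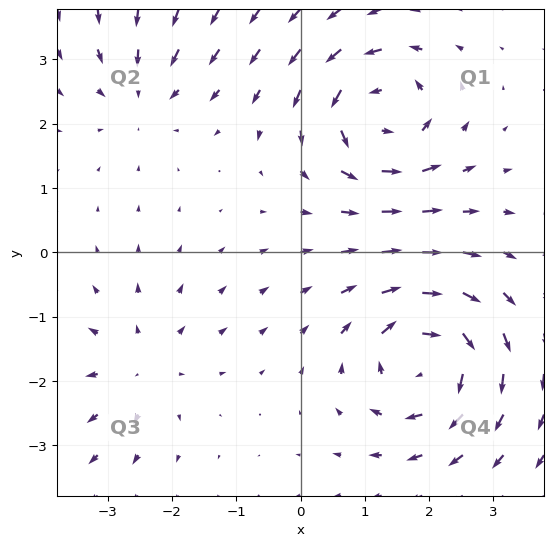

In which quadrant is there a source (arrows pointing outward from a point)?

The source sits at approximately (-2.5, -1.8), which lies in quadrant Q3. The divergence there is about +3, positive as expected for a source.

Q3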